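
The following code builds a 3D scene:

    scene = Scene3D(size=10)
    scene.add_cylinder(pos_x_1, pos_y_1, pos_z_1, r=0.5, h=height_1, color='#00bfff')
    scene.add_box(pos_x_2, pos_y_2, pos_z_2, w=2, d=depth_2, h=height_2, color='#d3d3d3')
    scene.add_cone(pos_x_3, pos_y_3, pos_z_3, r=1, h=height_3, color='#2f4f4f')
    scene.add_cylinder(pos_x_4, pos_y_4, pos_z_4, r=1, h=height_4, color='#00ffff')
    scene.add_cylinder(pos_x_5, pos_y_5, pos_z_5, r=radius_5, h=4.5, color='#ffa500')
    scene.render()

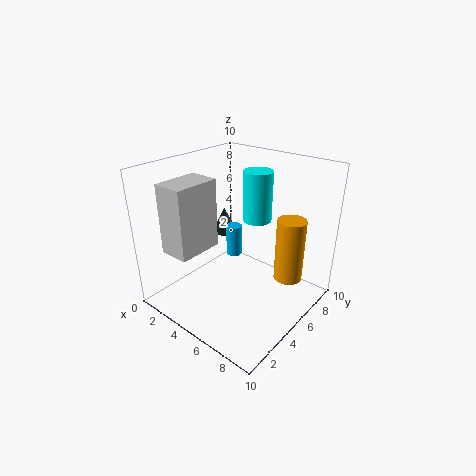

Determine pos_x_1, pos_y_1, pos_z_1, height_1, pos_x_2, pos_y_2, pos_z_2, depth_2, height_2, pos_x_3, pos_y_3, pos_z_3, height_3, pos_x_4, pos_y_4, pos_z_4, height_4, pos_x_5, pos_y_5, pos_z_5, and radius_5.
pos_x_1 = 5.5; pos_y_1 = 4; pos_z_1 = 4.5; height_1 = 2; pos_x_2 = 2.5; pos_y_2 = 0.5; pos_z_2 = 5; depth_2 = 3; height_2 = 4.5; pos_x_3 = 1.5; pos_y_3 = 7.5; pos_z_3 = 3.5; height_3 = 2; pos_x_4 = 5.5; pos_y_4 = 6.5; pos_z_4 = 6; height_4 = 3.5; pos_x_5 = 8; pos_y_5 = 7; pos_z_5 = 2; radius_5 = 1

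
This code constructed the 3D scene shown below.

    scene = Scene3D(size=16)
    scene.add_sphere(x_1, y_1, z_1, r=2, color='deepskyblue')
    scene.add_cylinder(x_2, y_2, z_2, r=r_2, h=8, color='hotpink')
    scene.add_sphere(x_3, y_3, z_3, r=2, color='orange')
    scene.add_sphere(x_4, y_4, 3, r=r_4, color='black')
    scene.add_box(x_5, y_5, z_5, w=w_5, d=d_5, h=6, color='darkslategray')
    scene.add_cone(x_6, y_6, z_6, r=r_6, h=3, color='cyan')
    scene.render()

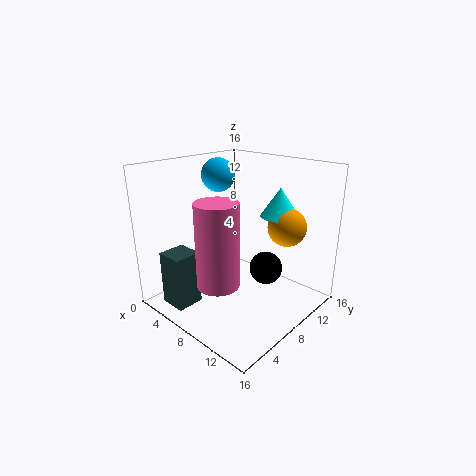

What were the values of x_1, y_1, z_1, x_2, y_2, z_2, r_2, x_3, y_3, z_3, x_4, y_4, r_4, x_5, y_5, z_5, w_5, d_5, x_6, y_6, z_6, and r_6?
x_1 = 3, y_1 = 10, z_1 = 14, x_2 = 11, y_2 = 2, z_2 = 6, r_2 = 2, x_3 = 13, y_3 = 10, z_3 = 10, x_4 = 9, y_4 = 12, r_4 = 2, x_5 = 3, y_5 = 1, z_5 = 1, w_5 = 3, d_5 = 3, x_6 = 12, y_6 = 10, z_6 = 11, r_6 = 2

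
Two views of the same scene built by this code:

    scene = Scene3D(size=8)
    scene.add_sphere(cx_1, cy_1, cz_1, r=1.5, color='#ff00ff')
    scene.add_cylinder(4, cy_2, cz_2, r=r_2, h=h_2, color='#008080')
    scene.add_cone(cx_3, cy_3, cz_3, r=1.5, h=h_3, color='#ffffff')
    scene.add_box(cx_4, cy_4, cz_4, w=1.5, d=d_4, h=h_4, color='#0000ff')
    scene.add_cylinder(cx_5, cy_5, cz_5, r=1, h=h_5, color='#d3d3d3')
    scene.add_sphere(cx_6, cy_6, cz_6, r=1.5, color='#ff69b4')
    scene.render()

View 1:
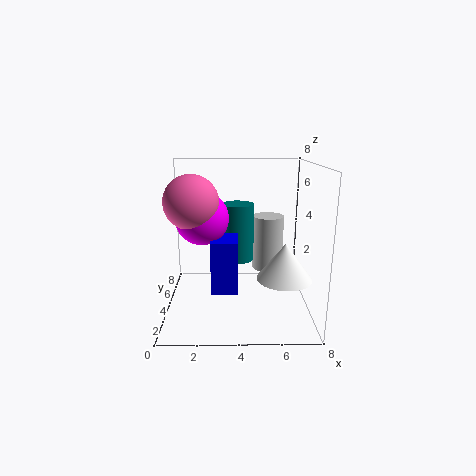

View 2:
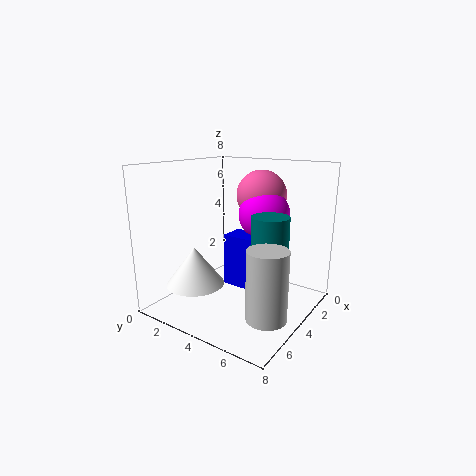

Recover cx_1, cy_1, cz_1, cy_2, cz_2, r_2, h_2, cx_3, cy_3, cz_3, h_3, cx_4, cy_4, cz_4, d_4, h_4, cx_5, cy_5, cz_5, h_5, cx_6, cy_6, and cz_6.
cx_1 = 2
cy_1 = 4.5
cz_1 = 5
cy_2 = 6
cz_2 = 2
r_2 = 1
h_2 = 3.5
cx_3 = 6.5
cy_3 = 3
cz_3 = 2
h_3 = 2
cx_4 = 2.5
cy_4 = 3
cz_4 = 1
d_4 = 2
h_4 = 3
cx_5 = 6
cy_5 = 7
cz_5 = 1
h_5 = 3.5
cx_6 = 1.5
cy_6 = 4
cz_6 = 6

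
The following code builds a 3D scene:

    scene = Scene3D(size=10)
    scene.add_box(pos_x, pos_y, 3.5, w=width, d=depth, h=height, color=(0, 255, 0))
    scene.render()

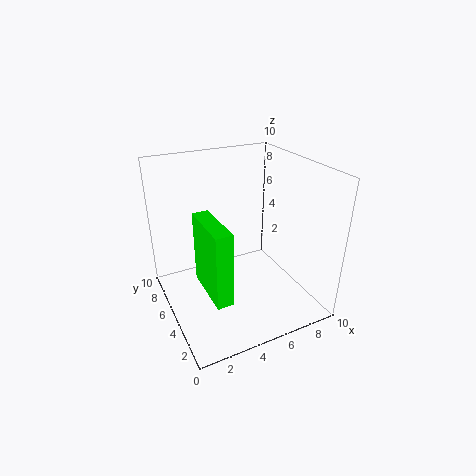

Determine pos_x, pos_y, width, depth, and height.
pos_x = 1.5, pos_y = 0.5, width = 1, depth = 3.5, height = 4.5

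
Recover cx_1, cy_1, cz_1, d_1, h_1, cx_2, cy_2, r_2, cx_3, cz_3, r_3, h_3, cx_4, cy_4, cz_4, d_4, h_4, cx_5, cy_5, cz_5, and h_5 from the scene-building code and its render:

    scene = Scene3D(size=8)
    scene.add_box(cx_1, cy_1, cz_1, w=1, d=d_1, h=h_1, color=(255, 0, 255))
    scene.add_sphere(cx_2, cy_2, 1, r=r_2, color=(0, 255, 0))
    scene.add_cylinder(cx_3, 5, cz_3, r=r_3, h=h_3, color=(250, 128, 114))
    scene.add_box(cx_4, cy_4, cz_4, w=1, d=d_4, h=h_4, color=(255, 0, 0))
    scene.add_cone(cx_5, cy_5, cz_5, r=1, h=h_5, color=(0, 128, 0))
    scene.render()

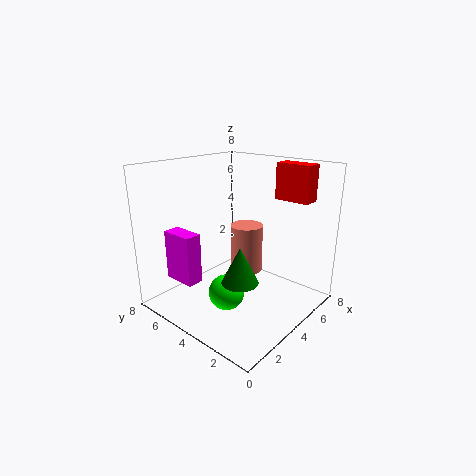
cx_1 = 2, cy_1 = 6, cz_1 = 1, d_1 = 2, h_1 = 3, cx_2 = 3, cy_2 = 4, r_2 = 1, cx_3 = 6, cz_3 = 1, r_3 = 1, h_3 = 3, cx_4 = 6, cy_4 = 1, cz_4 = 6, d_4 = 2, h_4 = 2, cx_5 = 3, cy_5 = 3, cz_5 = 2, h_5 = 2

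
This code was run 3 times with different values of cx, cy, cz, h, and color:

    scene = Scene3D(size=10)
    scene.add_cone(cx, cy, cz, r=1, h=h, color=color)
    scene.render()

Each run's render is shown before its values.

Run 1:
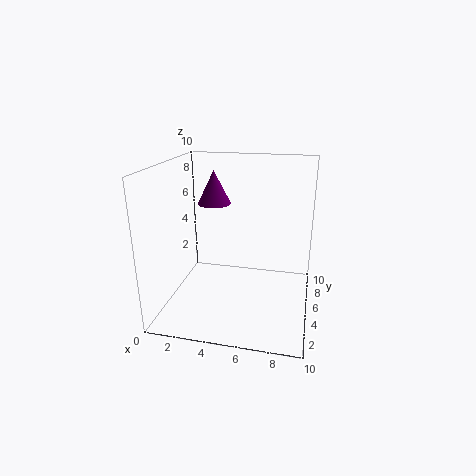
cx = 4, cy = 3, cz = 8, h = 2, color = 'purple'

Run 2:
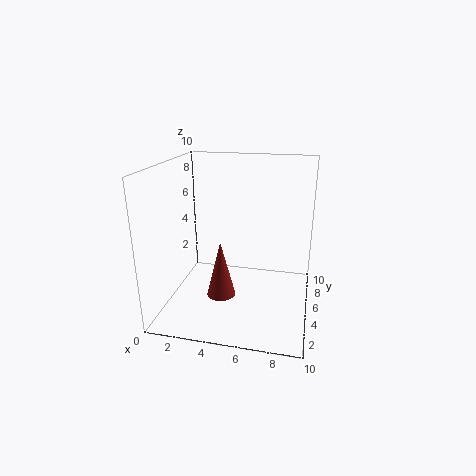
cx = 4, cy = 4, cz = 1, h = 4, color = 'brown'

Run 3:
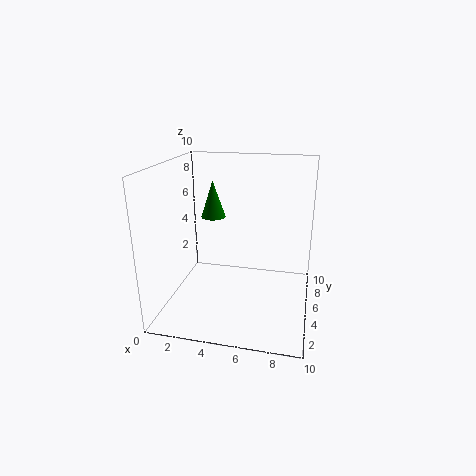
cx = 2, cy = 9, cz = 5, h = 3, color = 'green'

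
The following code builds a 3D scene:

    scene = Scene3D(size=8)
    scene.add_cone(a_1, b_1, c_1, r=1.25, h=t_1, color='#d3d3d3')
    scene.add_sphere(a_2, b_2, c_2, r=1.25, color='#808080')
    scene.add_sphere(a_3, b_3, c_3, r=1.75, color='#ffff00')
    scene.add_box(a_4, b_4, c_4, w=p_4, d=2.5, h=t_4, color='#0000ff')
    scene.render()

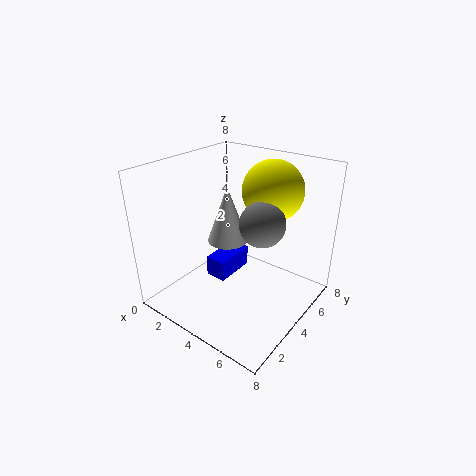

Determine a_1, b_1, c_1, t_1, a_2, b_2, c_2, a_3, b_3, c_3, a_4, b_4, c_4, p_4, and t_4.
a_1 = 2.25; b_1 = 5.25; c_1 = 2.75; t_1 = 3.5; a_2 = 5.25; b_2 = 4.5; c_2 = 5; a_3 = 4.75; b_3 = 6.25; c_3 = 6.25; a_4 = 2; b_4 = 3.5; c_4 = 1; p_4 = 1.25; t_4 = 1.25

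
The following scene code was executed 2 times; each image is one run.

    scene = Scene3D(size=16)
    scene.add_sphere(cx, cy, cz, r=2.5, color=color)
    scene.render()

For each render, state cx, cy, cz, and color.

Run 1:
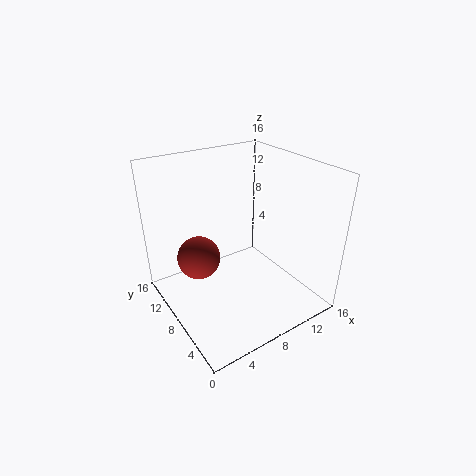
cx = 4.5
cy = 11
cz = 5
color = 'brown'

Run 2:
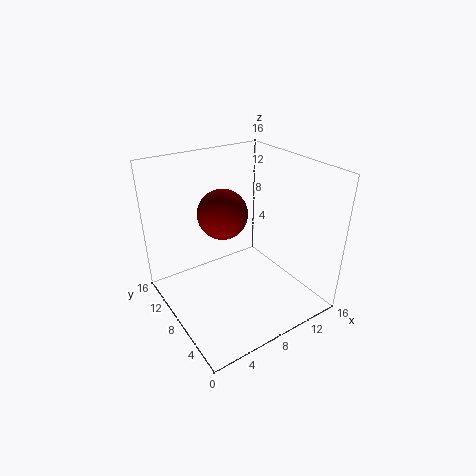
cx = 5.5
cy = 7
cz = 12
color = 'maroon'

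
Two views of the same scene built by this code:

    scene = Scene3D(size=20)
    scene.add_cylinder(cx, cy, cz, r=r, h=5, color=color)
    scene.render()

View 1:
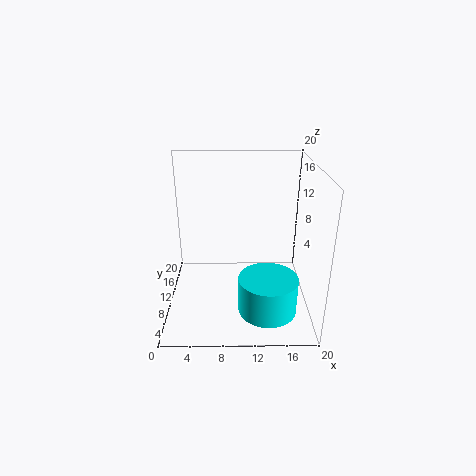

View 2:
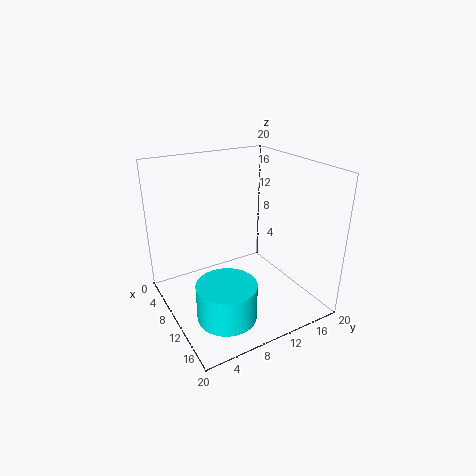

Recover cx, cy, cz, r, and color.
cx = 14, cy = 6, cz = 1, r = 4, color = 'cyan'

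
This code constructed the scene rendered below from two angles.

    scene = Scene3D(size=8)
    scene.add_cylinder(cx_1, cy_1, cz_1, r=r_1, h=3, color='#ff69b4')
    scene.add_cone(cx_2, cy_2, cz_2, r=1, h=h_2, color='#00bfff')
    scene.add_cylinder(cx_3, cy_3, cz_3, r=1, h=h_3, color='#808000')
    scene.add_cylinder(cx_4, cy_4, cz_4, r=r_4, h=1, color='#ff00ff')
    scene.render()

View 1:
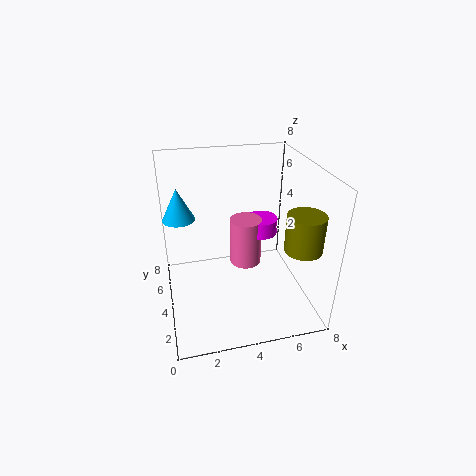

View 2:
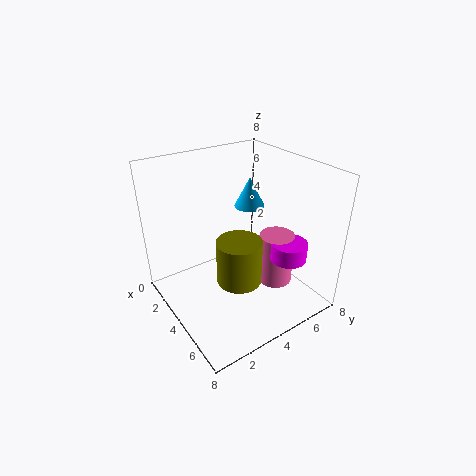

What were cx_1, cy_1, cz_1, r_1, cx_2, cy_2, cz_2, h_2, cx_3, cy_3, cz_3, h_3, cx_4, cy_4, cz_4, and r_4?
cx_1 = 5; cy_1 = 6; cz_1 = 1; r_1 = 1; cx_2 = 1; cy_2 = 7; cz_2 = 4; h_2 = 2; cx_3 = 7; cy_3 = 2; cz_3 = 4; h_3 = 2; cx_4 = 6; cy_4 = 6; cz_4 = 3; r_4 = 1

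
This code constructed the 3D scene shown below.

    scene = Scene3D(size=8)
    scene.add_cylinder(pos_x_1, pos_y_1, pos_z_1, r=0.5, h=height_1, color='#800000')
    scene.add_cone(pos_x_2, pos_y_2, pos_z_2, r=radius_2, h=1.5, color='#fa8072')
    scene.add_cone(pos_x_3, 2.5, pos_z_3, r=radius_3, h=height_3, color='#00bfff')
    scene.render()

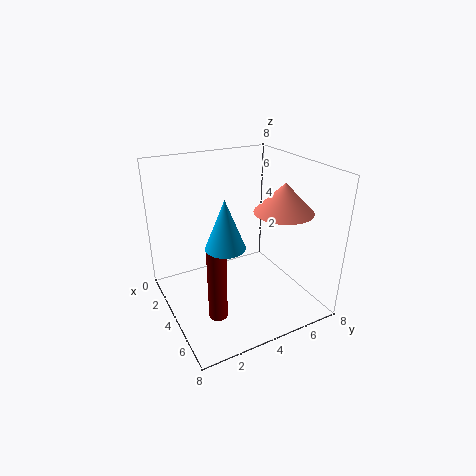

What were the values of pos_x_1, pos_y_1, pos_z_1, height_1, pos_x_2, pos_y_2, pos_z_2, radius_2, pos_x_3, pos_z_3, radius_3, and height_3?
pos_x_1 = 5.5; pos_y_1 = 2; pos_z_1 = 0.5; height_1 = 4; pos_x_2 = 6; pos_y_2 = 5.5; pos_z_2 = 6; radius_2 = 1.5; pos_x_3 = 5.5; pos_z_3 = 4.5; radius_3 = 1; height_3 = 2.5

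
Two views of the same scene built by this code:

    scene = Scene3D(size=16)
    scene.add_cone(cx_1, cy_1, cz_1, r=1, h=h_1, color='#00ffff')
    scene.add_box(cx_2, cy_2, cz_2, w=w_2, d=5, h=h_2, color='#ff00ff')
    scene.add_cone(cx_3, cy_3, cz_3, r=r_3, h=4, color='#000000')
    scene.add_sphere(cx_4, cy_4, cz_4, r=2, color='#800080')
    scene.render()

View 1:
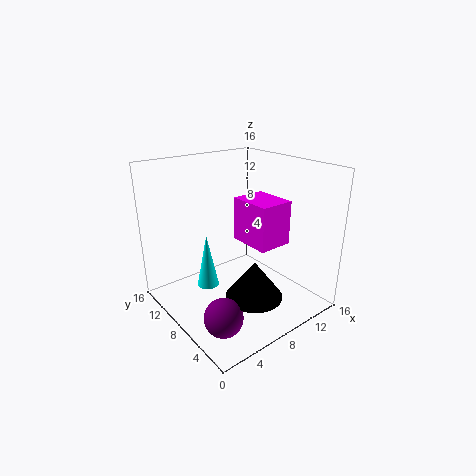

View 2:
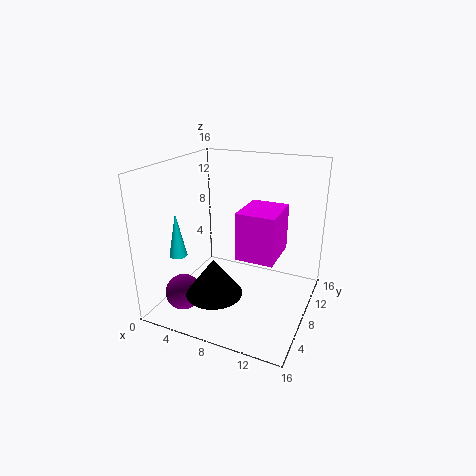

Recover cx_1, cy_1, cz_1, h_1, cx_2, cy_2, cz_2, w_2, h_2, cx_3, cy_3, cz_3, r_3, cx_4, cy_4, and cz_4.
cx_1 = 2; cy_1 = 5; cz_1 = 6; h_1 = 5; cx_2 = 9; cy_2 = 5; cz_2 = 7; w_2 = 4; h_2 = 5; cx_3 = 7; cy_3 = 4; cz_3 = 3; r_3 = 3; cx_4 = 3; cy_4 = 4; cz_4 = 2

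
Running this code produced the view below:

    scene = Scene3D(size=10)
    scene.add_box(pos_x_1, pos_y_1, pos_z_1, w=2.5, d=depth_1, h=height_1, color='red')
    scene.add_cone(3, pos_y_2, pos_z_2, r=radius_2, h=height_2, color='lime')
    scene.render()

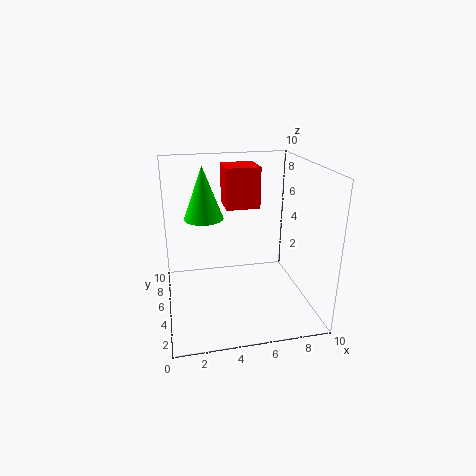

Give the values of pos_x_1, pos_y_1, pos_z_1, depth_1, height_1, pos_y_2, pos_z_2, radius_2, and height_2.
pos_x_1 = 4.5
pos_y_1 = 6.5
pos_z_1 = 6.5
depth_1 = 2.5
height_1 = 3
pos_y_2 = 8
pos_z_2 = 5.5
radius_2 = 1.5
height_2 = 4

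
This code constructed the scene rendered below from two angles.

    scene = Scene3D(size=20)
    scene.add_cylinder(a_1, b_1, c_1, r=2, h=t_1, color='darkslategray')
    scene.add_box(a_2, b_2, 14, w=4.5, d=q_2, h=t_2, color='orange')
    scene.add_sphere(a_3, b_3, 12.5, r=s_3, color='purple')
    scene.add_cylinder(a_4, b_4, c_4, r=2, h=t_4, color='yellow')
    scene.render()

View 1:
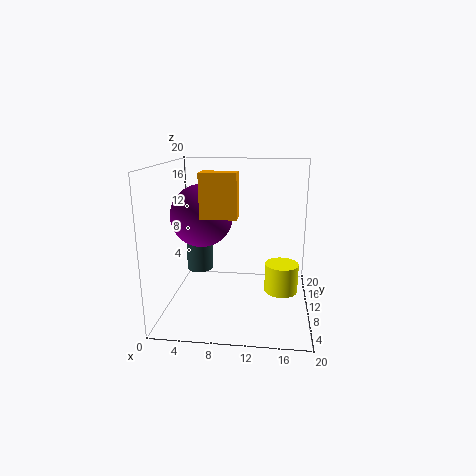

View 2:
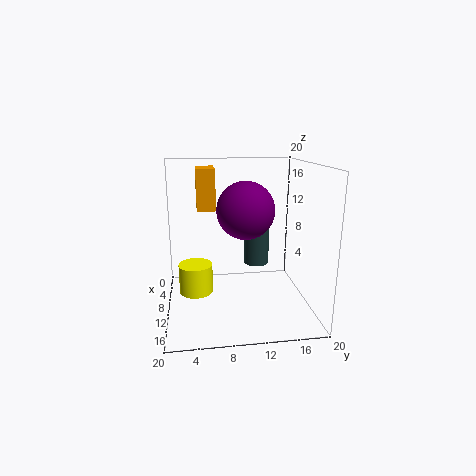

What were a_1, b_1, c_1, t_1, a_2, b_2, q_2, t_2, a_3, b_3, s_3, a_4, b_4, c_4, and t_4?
a_1 = 3.5
b_1 = 14
c_1 = 3.5
t_1 = 6.5
a_2 = 6
b_2 = 4.5
q_2 = 2.5
t_2 = 5.5
a_3 = 4.5
b_3 = 12
s_3 = 4.5
a_4 = 16
b_4 = 4
c_4 = 5.5
t_4 = 3.5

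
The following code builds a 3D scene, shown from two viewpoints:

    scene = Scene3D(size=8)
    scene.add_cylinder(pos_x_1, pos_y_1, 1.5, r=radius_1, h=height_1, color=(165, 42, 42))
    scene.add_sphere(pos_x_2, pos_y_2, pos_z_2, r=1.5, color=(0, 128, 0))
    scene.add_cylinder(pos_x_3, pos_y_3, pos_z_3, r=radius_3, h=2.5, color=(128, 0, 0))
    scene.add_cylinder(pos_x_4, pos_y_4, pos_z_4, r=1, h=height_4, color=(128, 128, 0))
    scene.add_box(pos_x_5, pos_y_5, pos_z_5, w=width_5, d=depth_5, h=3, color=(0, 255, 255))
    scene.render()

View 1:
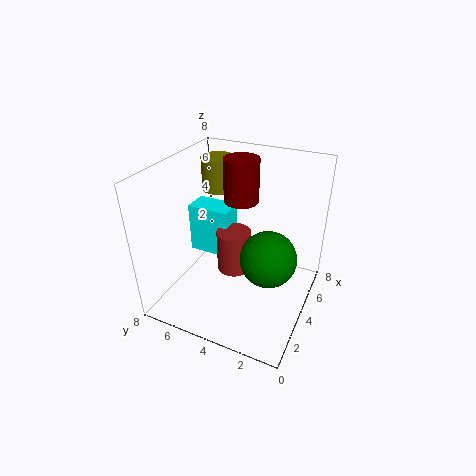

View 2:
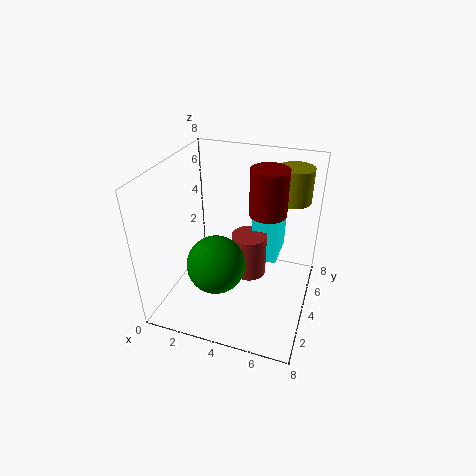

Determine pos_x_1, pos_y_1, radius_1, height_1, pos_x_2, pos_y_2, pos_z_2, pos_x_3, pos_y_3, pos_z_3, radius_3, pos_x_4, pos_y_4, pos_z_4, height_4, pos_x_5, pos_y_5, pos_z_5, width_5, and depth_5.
pos_x_1 = 4.5, pos_y_1 = 4.5, radius_1 = 1, height_1 = 2.5, pos_x_2 = 3.5, pos_y_2 = 2, pos_z_2 = 3.5, pos_x_3 = 5.5, pos_y_3 = 4.5, pos_z_3 = 5.5, radius_3 = 1, pos_x_4 = 6.5, pos_y_4 = 6.5, pos_z_4 = 5.5, height_4 = 2, pos_x_5 = 4.5, pos_y_5 = 5, pos_z_5 = 2, width_5 = 1.5, depth_5 = 2.5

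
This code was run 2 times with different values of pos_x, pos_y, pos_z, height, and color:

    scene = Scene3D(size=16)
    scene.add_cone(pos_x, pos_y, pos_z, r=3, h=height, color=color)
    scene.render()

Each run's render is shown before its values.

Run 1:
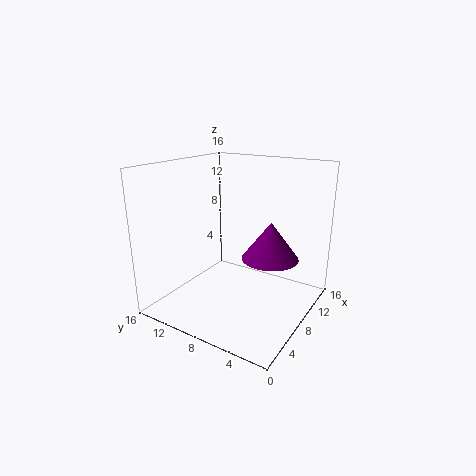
pos_x = 8, pos_y = 4, pos_z = 6.5, height = 4, color = 'purple'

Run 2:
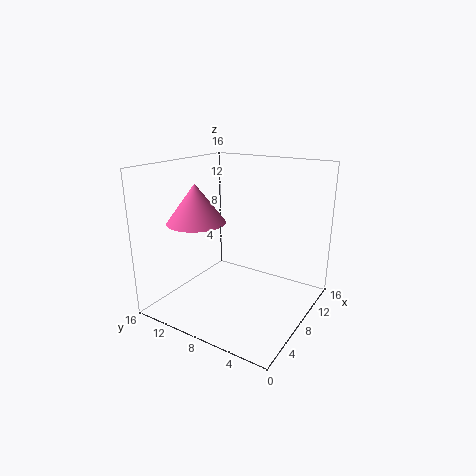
pos_x = 4, pos_y = 10.5, pos_z = 10.5, height = 4, color = 'hotpink'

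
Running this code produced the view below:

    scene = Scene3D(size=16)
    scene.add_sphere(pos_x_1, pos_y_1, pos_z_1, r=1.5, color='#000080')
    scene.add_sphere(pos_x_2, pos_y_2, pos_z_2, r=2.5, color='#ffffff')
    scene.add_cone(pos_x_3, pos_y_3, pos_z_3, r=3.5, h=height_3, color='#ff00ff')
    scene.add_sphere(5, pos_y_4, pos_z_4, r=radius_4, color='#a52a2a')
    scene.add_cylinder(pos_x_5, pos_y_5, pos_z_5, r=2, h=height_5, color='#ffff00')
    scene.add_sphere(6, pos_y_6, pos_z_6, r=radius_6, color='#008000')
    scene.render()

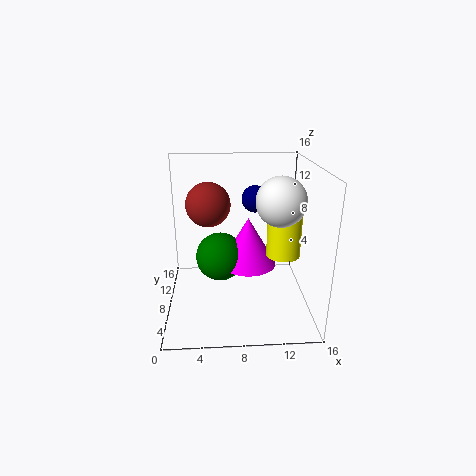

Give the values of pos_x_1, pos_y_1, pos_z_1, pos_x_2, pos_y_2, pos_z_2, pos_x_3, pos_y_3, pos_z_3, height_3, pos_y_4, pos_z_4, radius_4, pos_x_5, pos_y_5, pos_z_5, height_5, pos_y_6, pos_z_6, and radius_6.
pos_x_1 = 10, pos_y_1 = 9.5, pos_z_1 = 12, pos_x_2 = 12, pos_y_2 = 5, pos_z_2 = 13, pos_x_3 = 9.5, pos_y_3 = 11.5, pos_z_3 = 3, height_3 = 6, pos_y_4 = 3, pos_z_4 = 13.5, radius_4 = 2, pos_x_5 = 13.5, pos_y_5 = 9.5, pos_z_5 = 5, height_5 = 6.5, pos_y_6 = 11.5, pos_z_6 = 4, radius_6 = 3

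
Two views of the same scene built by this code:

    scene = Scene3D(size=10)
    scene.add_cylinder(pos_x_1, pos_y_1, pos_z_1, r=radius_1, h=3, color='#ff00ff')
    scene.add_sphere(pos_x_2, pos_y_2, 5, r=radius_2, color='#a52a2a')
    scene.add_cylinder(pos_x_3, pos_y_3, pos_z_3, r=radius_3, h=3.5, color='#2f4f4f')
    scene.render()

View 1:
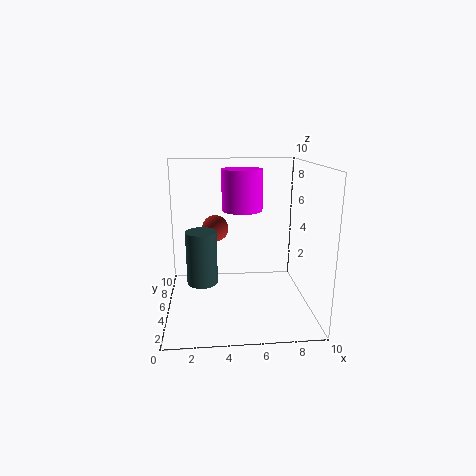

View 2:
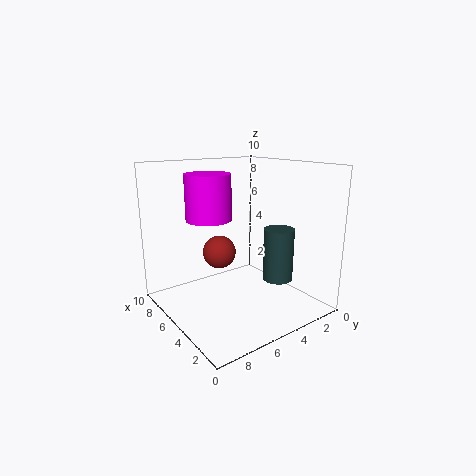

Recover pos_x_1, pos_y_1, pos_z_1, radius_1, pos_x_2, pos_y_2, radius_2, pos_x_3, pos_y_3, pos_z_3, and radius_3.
pos_x_1 = 5.5
pos_y_1 = 7
pos_z_1 = 6.5
radius_1 = 1.5
pos_x_2 = 3.5
pos_y_2 = 7.5
radius_2 = 1
pos_x_3 = 2.5
pos_y_3 = 3.5
pos_z_3 = 2.5
radius_3 = 1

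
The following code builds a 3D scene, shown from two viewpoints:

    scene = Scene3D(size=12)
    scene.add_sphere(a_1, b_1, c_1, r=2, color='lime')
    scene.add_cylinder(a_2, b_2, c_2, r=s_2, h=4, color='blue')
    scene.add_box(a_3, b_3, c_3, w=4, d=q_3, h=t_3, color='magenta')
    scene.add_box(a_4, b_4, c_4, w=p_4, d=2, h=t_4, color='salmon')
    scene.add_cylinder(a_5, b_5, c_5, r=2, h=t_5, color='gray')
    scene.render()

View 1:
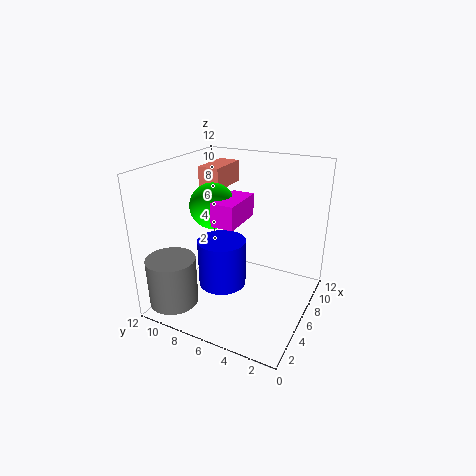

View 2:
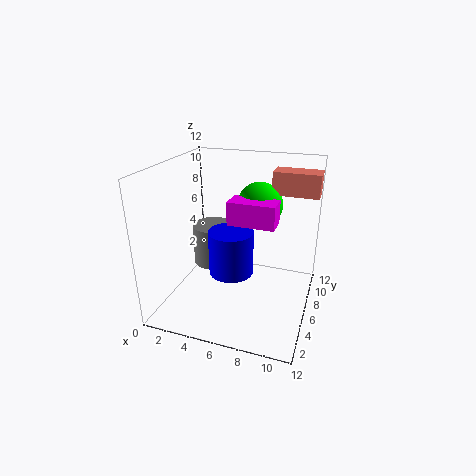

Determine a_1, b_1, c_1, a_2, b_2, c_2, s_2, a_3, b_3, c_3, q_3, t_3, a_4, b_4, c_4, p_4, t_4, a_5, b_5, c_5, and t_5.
a_1 = 7
b_1 = 9
c_1 = 8
a_2 = 5
b_2 = 7
c_2 = 2
s_2 = 2
a_3 = 5
b_3 = 6
c_3 = 7
q_3 = 2
t_3 = 2
a_4 = 8
b_4 = 9
c_4 = 9
p_4 = 4
t_4 = 2
a_5 = 2
b_5 = 10
c_5 = 1
t_5 = 4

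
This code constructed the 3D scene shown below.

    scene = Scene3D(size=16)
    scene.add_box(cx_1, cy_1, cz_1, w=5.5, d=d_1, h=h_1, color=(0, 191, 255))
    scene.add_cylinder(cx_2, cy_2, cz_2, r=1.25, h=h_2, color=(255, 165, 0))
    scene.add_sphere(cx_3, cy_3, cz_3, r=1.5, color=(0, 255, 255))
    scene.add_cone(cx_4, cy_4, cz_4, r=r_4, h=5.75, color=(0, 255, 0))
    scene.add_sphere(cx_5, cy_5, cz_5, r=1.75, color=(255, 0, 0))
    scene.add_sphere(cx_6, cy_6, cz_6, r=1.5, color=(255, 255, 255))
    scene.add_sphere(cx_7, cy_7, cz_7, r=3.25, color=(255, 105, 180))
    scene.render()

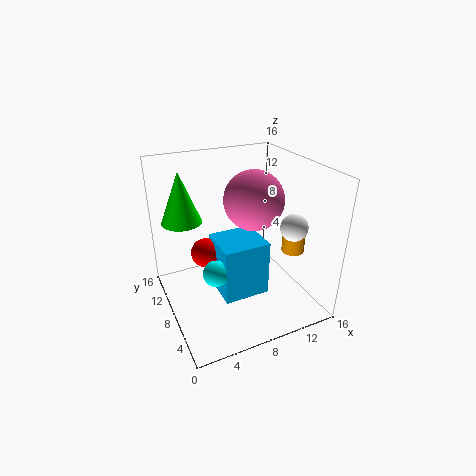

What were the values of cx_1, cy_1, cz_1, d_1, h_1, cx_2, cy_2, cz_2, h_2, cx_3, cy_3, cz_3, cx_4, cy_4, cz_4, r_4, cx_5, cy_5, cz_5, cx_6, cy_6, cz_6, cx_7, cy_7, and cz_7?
cx_1 = 6; cy_1 = 6.75; cz_1 = 0.25; d_1 = 5.25; h_1 = 6.75; cx_2 = 13.5; cy_2 = 5.25; cz_2 = 6.5; h_2 = 2.75; cx_3 = 5.25; cy_3 = 8; cz_3 = 4; cx_4 = 2.75; cy_4 = 11.5; cz_4 = 9.5; r_4 = 2.25; cx_5 = 5.25; cy_5 = 11.25; cz_5 = 5; cx_6 = 13.25; cy_6 = 5; cz_6 = 9.5; cx_7 = 9.75; cy_7 = 7.75; cz_7 = 12.25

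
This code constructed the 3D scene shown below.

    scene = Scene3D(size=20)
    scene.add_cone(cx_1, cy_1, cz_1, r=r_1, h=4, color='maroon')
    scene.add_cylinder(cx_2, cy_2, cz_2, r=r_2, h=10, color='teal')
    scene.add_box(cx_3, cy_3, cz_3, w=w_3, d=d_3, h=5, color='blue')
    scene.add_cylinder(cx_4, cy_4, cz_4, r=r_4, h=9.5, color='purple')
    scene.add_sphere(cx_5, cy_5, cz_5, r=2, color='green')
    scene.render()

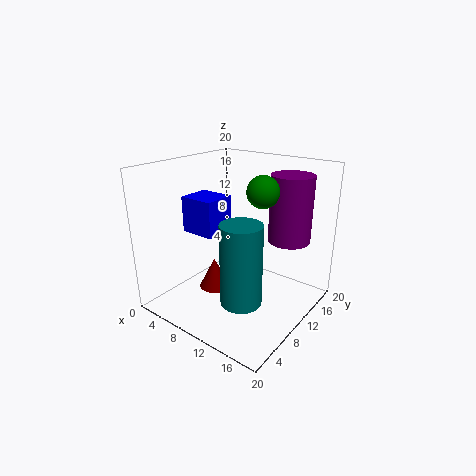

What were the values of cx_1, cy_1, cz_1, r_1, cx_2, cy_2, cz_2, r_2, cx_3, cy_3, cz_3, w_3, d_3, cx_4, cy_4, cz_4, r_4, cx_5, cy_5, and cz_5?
cx_1 = 9.5, cy_1 = 5.5, cz_1 = 4.5, r_1 = 2, cx_2 = 15, cy_2 = 4, cz_2 = 5, r_2 = 2.5, cx_3 = 3, cy_3 = 6.5, cz_3 = 10.5, w_3 = 5, d_3 = 4.5, cx_4 = 15, cy_4 = 15.5, cz_4 = 9, r_4 = 3, cx_5 = 14.5, cy_5 = 9, cz_5 = 17.5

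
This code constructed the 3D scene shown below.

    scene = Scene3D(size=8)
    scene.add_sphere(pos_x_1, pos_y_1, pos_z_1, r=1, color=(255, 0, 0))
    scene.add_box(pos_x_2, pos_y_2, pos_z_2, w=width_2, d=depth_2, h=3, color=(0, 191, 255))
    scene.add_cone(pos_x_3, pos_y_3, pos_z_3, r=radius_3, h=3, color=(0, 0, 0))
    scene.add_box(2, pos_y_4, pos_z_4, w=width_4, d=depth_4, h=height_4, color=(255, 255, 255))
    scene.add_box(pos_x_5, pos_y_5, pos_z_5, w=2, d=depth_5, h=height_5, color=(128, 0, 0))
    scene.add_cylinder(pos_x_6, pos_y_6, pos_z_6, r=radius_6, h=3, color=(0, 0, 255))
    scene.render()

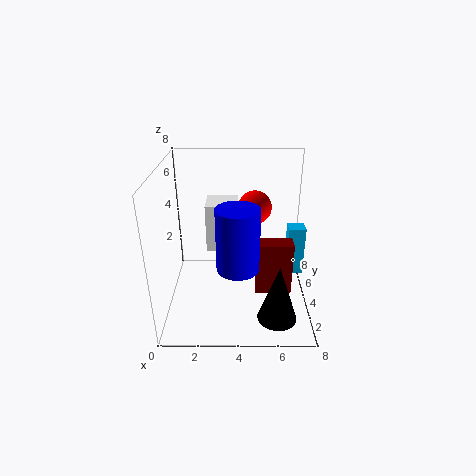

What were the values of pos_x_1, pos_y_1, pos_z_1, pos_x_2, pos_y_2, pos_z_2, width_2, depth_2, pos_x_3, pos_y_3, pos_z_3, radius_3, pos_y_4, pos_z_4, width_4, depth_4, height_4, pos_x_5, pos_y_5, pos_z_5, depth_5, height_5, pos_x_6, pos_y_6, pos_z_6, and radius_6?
pos_x_1 = 5
pos_y_1 = 6
pos_z_1 = 5
pos_x_2 = 7
pos_y_2 = 5
pos_z_2 = 1
width_2 = 1
depth_2 = 1
pos_x_3 = 6
pos_y_3 = 1
pos_z_3 = 1
radius_3 = 1
pos_y_4 = 6
pos_z_4 = 2
width_4 = 2
depth_4 = 2
height_4 = 3
pos_x_5 = 5
pos_y_5 = 3
pos_z_5 = 1
depth_5 = 1
height_5 = 3
pos_x_6 = 4
pos_y_6 = 1
pos_z_6 = 4
radius_6 = 1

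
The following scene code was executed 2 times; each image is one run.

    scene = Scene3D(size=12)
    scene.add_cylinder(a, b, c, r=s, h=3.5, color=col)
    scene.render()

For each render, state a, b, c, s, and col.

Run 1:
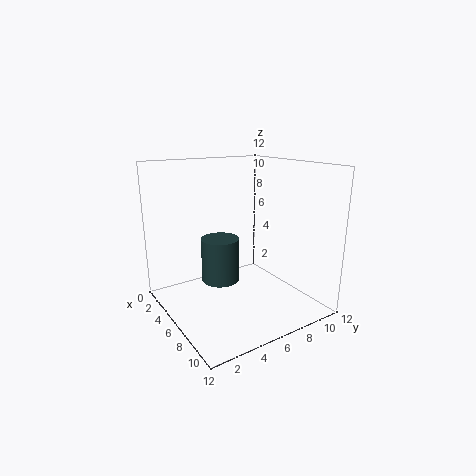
a = 6.5; b = 4; c = 3; s = 1.5; col = 'darkslategray'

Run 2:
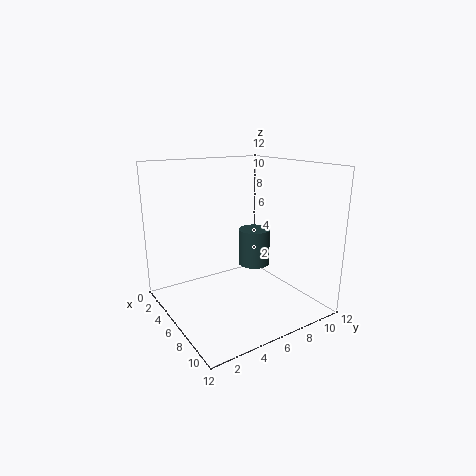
a = 3.5; b = 9.5; c = 2; s = 1.5; col = 'darkslategray'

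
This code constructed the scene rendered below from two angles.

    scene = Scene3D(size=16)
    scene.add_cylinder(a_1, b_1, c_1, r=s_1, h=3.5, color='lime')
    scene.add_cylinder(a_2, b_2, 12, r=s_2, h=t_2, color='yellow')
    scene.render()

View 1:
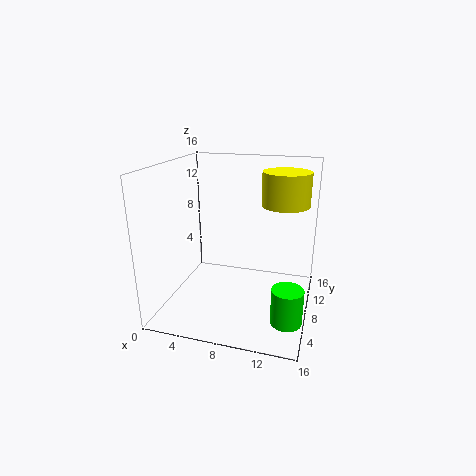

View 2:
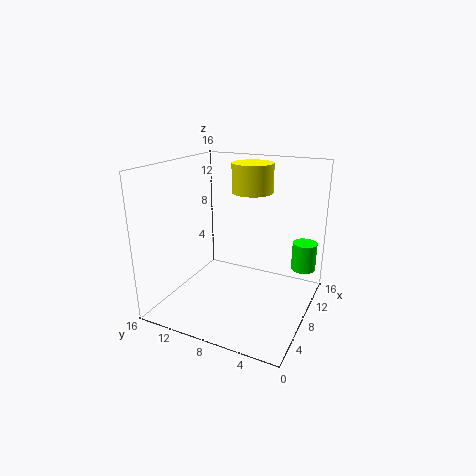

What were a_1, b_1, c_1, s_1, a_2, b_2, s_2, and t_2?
a_1 = 14.5
b_1 = 2
c_1 = 2.5
s_1 = 1.5
a_2 = 13
b_2 = 8.5
s_2 = 2.5
t_2 = 3.5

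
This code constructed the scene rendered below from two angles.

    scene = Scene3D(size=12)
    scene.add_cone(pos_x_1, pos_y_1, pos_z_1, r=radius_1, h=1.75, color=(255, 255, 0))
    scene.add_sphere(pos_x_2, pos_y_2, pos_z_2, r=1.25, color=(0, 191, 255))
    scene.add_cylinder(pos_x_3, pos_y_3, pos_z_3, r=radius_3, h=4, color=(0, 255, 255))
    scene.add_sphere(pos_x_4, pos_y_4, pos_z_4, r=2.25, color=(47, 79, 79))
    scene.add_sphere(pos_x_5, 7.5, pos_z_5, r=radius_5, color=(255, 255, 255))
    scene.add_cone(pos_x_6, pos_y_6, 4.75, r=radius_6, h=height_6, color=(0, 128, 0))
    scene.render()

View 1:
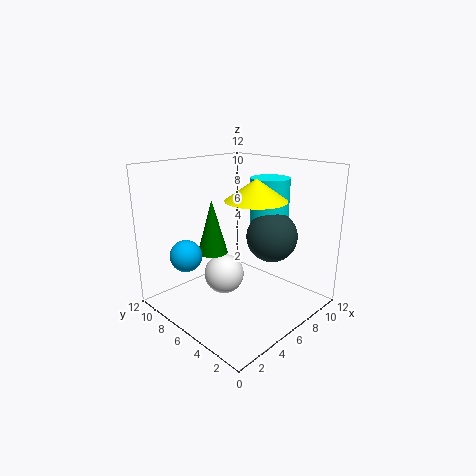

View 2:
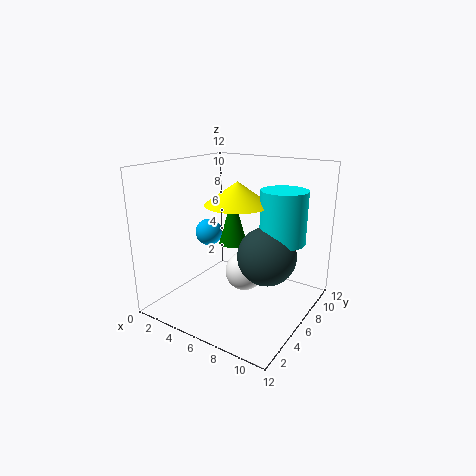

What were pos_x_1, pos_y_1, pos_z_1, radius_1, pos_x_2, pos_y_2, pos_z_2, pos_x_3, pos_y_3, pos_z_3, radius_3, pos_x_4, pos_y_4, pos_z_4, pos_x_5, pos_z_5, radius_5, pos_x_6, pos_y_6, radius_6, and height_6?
pos_x_1 = 6.75, pos_y_1 = 4.75, pos_z_1 = 9.25, radius_1 = 2.5, pos_x_2 = 1.75, pos_y_2 = 7.5, pos_z_2 = 5.25, pos_x_3 = 10, pos_y_3 = 6, pos_z_3 = 6.5, radius_3 = 1.75, pos_x_4 = 9.25, pos_y_4 = 5, pos_z_4 = 5.5, pos_x_5 = 5.75, pos_z_5 = 2.25, radius_5 = 1.75, pos_x_6 = 4.5, pos_y_6 = 7.5, radius_6 = 1.25, height_6 = 4.5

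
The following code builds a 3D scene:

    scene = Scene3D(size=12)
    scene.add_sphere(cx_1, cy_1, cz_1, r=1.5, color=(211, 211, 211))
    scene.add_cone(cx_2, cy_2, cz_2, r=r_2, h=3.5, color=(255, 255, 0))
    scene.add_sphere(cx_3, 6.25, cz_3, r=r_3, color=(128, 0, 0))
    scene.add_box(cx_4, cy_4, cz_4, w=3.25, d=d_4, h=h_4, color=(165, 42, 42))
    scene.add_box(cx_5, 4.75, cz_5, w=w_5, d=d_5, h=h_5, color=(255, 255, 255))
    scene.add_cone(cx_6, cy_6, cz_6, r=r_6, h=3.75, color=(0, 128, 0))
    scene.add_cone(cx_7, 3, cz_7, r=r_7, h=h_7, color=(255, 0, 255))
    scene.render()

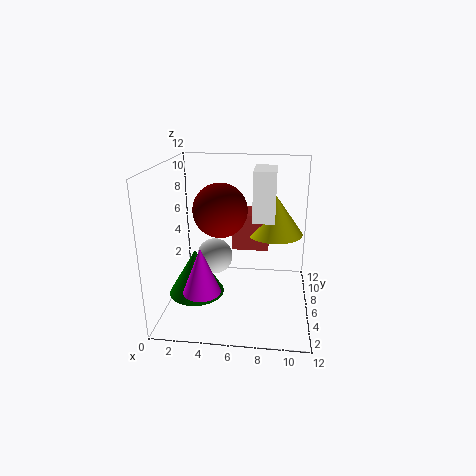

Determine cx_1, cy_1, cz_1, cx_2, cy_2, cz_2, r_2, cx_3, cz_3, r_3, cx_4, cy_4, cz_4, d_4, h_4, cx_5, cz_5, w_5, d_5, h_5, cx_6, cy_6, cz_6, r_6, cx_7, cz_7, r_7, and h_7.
cx_1 = 4
cy_1 = 6
cz_1 = 4.25
cx_2 = 9
cy_2 = 8.75
cz_2 = 5.5
r_2 = 2.5
cx_3 = 4.5
cz_3 = 8.25
r_3 = 2.25
cx_4 = 5.25
cy_4 = 7.5
cz_4 = 4.25
d_4 = 2.75
h_4 = 3.25
cx_5 = 7.25
cz_5 = 7.75
w_5 = 1.75
d_5 = 3.25
h_5 = 4
cx_6 = 2.75
cy_6 = 4.25
cz_6 = 1.75
r_6 = 2.25
cx_7 = 3.5
cz_7 = 2.5
r_7 = 1.5
h_7 = 3.75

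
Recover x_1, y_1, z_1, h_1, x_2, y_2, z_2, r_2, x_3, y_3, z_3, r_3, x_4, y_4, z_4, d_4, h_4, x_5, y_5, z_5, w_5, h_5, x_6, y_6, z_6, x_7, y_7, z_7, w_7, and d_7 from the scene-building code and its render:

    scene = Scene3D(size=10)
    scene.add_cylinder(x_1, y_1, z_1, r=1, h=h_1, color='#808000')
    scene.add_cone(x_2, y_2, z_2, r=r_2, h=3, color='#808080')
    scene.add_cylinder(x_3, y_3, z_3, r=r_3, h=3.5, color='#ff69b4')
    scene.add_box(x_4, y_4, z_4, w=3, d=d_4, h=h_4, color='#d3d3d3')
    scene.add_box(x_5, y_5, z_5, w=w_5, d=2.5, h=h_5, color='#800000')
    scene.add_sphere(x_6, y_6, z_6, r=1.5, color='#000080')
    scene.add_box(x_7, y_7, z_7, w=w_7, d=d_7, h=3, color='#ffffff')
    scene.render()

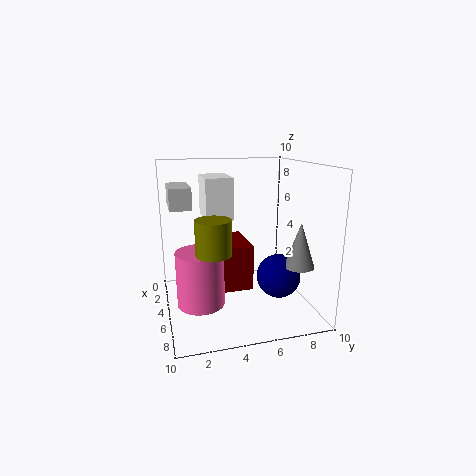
x_1 = 9, y_1 = 2.5, z_1 = 5.5, h_1 = 2, x_2 = 7.5, y_2 = 8.5, z_2 = 3.5, r_2 = 1, x_3 = 7, y_3 = 2, z_3 = 1.5, r_3 = 1.5, x_4 = 1.5, y_4 = 0.5, z_4 = 7, d_4 = 1.5, h_4 = 1.5, x_5 = 3.5, y_5 = 3, z_5 = 2, w_5 = 3.5, h_5 = 3, x_6 = 6.5, y_6 = 7.5, z_6 = 2.5, x_7 = 1, y_7 = 3, z_7 = 6, w_7 = 3, d_7 = 2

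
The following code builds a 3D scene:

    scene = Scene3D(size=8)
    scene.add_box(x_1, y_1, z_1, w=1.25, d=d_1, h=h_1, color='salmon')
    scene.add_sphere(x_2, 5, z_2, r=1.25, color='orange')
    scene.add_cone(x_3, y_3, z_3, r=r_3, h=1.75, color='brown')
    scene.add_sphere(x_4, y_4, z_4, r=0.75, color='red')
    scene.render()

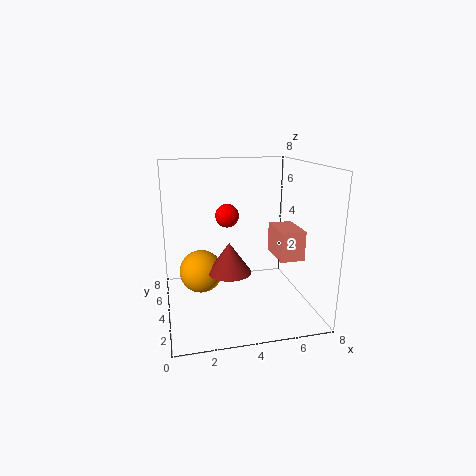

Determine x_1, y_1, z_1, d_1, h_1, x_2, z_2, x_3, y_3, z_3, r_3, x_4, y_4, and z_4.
x_1 = 5.5
y_1 = 1.25
z_1 = 3.5
d_1 = 2
h_1 = 1.5
x_2 = 2
z_2 = 1.75
x_3 = 3.5
y_3 = 4
z_3 = 2
r_3 = 1.25
x_4 = 4
y_4 = 7
z_4 = 4.5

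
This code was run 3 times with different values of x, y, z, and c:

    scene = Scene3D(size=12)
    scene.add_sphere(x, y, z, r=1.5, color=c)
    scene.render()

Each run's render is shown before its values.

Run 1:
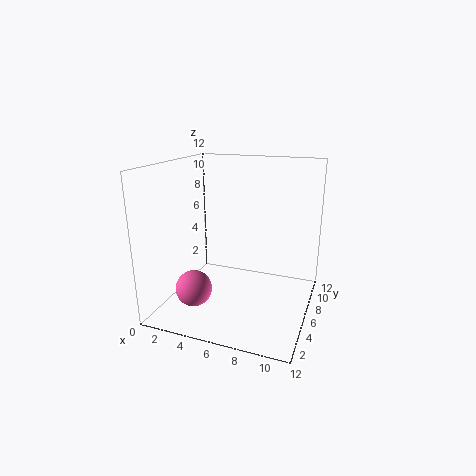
x = 3
y = 3.5
z = 2
c = 'hotpink'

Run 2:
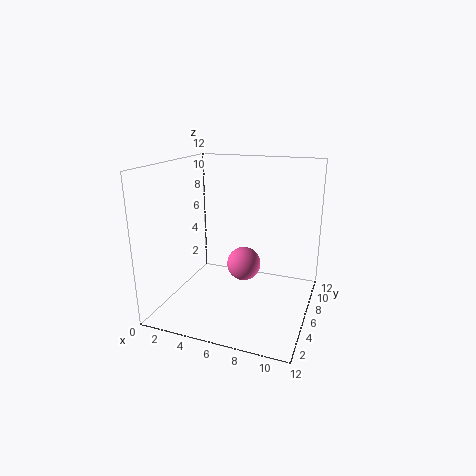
x = 6
y = 7.5
z = 3
c = 'hotpink'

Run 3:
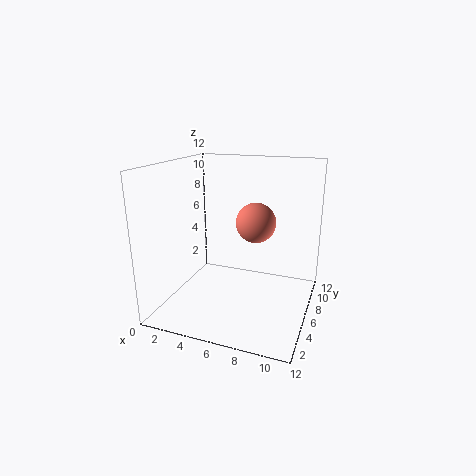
x = 8
y = 4.5
z = 8
c = 'salmon'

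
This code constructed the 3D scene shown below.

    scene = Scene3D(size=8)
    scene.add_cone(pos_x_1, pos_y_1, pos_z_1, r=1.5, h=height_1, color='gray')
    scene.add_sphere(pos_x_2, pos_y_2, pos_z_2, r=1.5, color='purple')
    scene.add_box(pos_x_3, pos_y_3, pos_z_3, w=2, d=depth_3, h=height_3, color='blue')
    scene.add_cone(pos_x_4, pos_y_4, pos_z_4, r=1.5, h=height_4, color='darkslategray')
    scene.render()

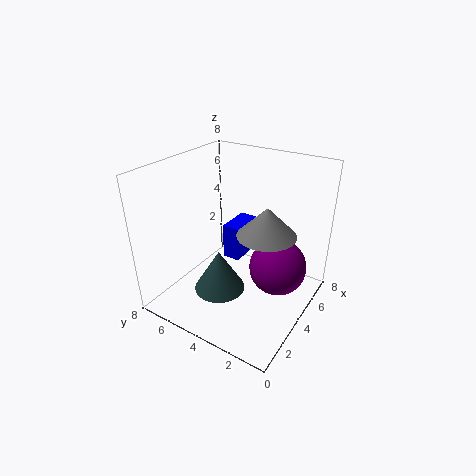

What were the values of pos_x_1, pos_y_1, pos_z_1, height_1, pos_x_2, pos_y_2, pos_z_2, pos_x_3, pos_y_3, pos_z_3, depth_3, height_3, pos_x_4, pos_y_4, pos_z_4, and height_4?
pos_x_1 = 3.5
pos_y_1 = 2
pos_z_1 = 5
height_1 = 1.5
pos_x_2 = 4
pos_y_2 = 1.5
pos_z_2 = 3
pos_x_3 = 4
pos_y_3 = 4
pos_z_3 = 2.5
depth_3 = 1
height_3 = 2
pos_x_4 = 3.5
pos_y_4 = 5
pos_z_4 = 0.5
height_4 = 2.5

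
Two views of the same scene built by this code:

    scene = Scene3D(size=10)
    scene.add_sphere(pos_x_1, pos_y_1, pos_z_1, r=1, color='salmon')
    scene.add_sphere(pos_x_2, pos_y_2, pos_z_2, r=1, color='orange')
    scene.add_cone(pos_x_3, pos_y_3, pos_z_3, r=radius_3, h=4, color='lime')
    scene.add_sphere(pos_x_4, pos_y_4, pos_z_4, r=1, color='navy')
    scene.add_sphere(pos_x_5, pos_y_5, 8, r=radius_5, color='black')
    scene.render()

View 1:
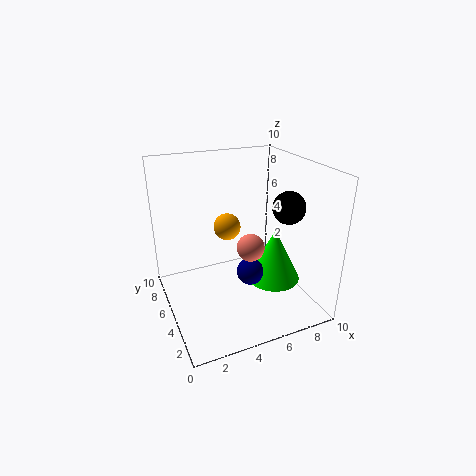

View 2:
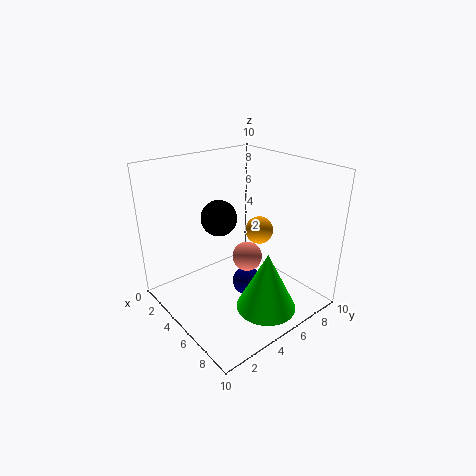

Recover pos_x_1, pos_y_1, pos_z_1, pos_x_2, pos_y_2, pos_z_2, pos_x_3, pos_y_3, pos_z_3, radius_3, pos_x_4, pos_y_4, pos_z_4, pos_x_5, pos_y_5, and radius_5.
pos_x_1 = 6; pos_y_1 = 5; pos_z_1 = 4; pos_x_2 = 5; pos_y_2 = 7; pos_z_2 = 5; pos_x_3 = 8; pos_y_3 = 5; pos_z_3 = 1; radius_3 = 2; pos_x_4 = 6; pos_y_4 = 5; pos_z_4 = 2; pos_x_5 = 7; pos_y_5 = 2; radius_5 = 1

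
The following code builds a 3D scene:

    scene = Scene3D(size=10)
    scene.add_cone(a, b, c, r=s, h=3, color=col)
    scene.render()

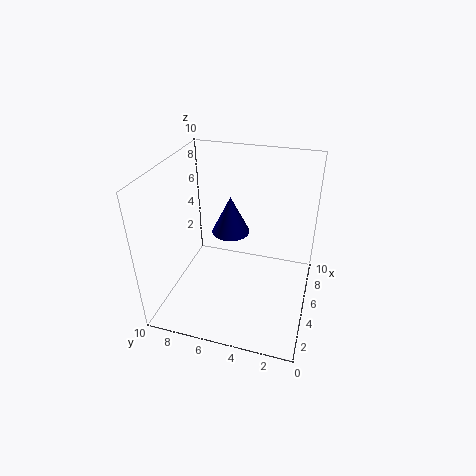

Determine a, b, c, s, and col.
a = 8; b = 6.5; c = 3.5; s = 1.5; col = 'navy'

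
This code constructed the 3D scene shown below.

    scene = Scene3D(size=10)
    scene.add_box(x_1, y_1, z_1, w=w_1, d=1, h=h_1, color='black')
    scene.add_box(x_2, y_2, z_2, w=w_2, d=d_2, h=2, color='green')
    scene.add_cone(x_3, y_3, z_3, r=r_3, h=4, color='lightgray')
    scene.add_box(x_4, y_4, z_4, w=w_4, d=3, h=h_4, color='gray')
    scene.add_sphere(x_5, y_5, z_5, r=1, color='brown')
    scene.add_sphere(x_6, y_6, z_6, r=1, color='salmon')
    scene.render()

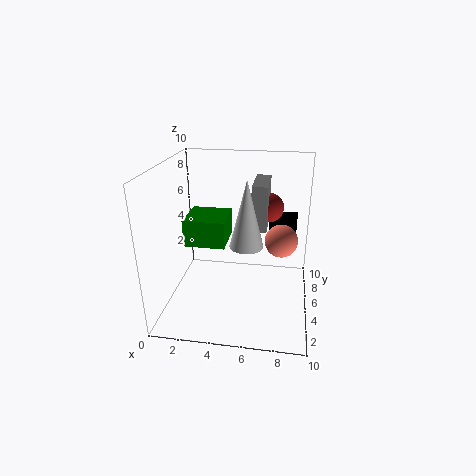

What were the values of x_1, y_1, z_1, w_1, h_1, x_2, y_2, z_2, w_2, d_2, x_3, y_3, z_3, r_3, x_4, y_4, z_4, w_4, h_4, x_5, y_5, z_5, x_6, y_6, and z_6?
x_1 = 7, y_1 = 7, z_1 = 4, w_1 = 2, h_1 = 2, x_2 = 1, y_2 = 5, z_2 = 4, w_2 = 3, d_2 = 3, x_3 = 6, y_3 = 2, z_3 = 6, r_3 = 1, x_4 = 6, y_4 = 4, z_4 = 6, w_4 = 1, h_4 = 3, x_5 = 7, y_5 = 6, z_5 = 7, x_6 = 8, y_6 = 3, z_6 = 6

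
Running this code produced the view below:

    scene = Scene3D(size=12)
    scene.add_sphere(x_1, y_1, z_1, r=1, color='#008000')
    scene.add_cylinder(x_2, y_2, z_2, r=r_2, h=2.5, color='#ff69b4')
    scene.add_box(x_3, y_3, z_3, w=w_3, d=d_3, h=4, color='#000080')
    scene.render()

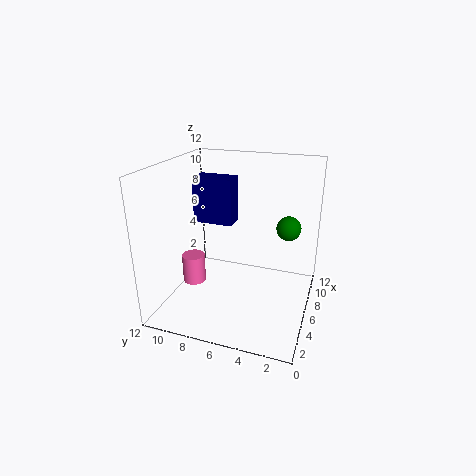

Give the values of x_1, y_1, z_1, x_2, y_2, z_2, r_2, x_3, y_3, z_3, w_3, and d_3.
x_1 = 7; y_1 = 2; z_1 = 7; x_2 = 5.5; y_2 = 10; z_2 = 1.5; r_2 = 1; x_3 = 7; y_3 = 7; z_3 = 6.5; w_3 = 2; d_3 = 3.5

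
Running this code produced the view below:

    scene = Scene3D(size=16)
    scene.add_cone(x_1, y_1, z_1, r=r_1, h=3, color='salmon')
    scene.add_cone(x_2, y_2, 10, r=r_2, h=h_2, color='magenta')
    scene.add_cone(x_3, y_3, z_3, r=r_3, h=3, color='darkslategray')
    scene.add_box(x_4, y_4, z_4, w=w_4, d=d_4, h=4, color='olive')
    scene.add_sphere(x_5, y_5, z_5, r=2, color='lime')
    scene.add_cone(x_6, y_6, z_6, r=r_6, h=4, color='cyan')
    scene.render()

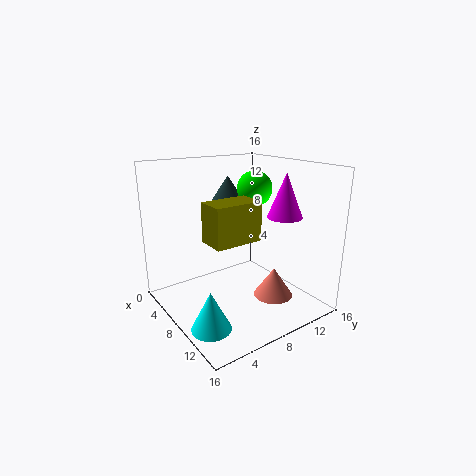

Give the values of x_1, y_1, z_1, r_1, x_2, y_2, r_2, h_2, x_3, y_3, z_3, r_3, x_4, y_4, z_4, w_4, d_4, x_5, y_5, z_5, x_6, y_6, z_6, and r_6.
x_1 = 13
y_1 = 9
z_1 = 3
r_1 = 2
x_2 = 10
y_2 = 13
r_2 = 2
h_2 = 5
x_3 = 3
y_3 = 10
z_3 = 11
r_3 = 2
x_4 = 9
y_4 = 3
z_4 = 9
w_4 = 3
d_4 = 5
x_5 = 7
y_5 = 11
z_5 = 13
x_6 = 12
y_6 = 2
z_6 = 1
r_6 = 2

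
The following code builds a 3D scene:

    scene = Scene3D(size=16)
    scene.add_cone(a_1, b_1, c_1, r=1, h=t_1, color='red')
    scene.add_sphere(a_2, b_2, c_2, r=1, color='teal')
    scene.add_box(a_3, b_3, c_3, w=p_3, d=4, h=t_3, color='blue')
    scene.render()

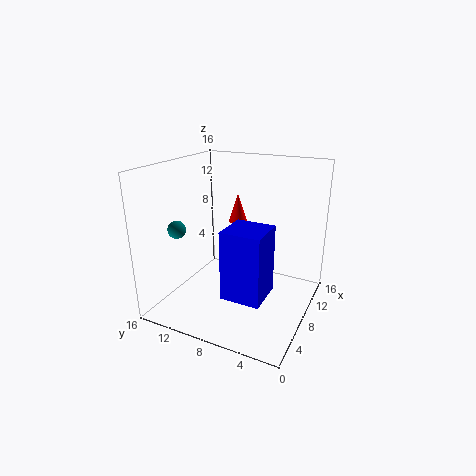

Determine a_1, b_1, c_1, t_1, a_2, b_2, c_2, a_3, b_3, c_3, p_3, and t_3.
a_1 = 8, b_1 = 8, c_1 = 10, t_1 = 3, a_2 = 5, b_2 = 14, c_2 = 9, a_3 = 2, b_3 = 3, c_3 = 4, p_3 = 4, t_3 = 7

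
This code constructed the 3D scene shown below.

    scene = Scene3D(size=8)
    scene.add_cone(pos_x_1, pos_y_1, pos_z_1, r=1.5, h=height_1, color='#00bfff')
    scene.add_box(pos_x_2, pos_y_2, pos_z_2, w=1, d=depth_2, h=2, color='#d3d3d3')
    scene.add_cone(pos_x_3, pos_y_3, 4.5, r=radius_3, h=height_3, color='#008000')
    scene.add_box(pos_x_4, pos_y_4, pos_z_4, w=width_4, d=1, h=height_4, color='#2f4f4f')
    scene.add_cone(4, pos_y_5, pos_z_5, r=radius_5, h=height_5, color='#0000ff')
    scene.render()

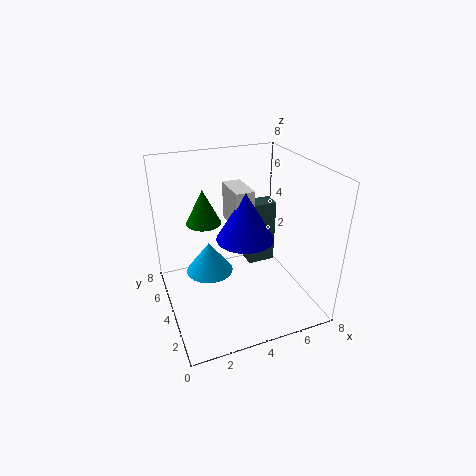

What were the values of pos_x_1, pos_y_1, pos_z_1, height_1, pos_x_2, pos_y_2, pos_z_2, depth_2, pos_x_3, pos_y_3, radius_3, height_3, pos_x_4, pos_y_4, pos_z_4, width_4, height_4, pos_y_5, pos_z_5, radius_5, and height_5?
pos_x_1 = 3, pos_y_1 = 6.5, pos_z_1 = 0.5, height_1 = 2, pos_x_2 = 3.5, pos_y_2 = 3, pos_z_2 = 5, depth_2 = 2, pos_x_3 = 2.5, pos_y_3 = 5.5, radius_3 = 1, height_3 = 2, pos_x_4 = 4.5, pos_y_4 = 3.5, pos_z_4 = 2.5, width_4 = 1.5, height_4 = 3.5, pos_y_5 = 3, pos_z_5 = 4.5, radius_5 = 1.5, height_5 = 2.5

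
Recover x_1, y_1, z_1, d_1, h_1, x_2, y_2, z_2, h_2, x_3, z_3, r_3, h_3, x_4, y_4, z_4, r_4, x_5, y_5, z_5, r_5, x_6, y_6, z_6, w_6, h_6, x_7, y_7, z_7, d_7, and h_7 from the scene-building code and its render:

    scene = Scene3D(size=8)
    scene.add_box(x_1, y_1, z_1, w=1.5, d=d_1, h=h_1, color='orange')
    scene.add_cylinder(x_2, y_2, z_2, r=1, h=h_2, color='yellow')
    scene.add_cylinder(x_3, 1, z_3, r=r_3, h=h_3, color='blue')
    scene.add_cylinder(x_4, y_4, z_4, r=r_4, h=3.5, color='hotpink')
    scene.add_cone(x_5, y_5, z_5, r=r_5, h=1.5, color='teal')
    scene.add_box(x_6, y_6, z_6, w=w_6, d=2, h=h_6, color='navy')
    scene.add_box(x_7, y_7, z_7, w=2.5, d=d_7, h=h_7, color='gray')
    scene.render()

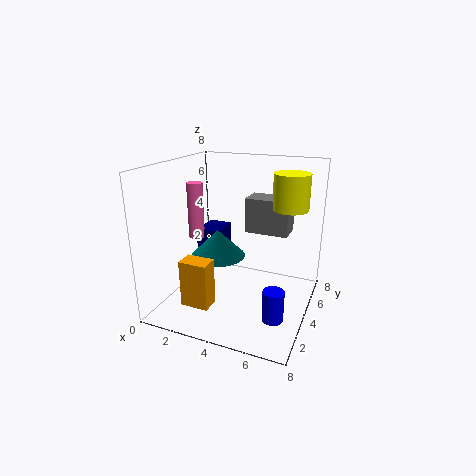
x_1 = 2, y_1 = 1, z_1 = 1, d_1 = 1, h_1 = 2.5, x_2 = 6.5, y_2 = 5.5, z_2 = 5.5, h_2 = 2, x_3 = 7, z_3 = 1.5, r_3 = 0.5, h_3 = 1.5, x_4 = 0.5, y_4 = 5.5, z_4 = 3, r_4 = 0.5, x_5 = 3, y_5 = 3.5, z_5 = 3, r_5 = 1.5, x_6 = 0.5, y_6 = 5.5, z_6 = 1.5, w_6 = 1.5, h_6 = 2, x_7 = 4, y_7 = 5, z_7 = 4, d_7 = 1.5, h_7 = 2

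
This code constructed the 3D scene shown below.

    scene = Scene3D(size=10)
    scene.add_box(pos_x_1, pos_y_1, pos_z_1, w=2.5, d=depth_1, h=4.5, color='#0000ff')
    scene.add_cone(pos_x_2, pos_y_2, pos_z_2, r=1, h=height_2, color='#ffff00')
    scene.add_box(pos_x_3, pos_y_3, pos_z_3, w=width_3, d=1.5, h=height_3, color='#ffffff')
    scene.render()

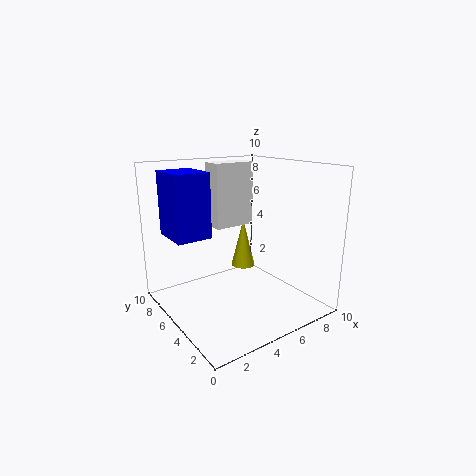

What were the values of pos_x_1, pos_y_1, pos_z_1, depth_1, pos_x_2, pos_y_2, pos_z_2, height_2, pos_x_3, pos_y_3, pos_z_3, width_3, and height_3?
pos_x_1 = 1, pos_y_1 = 6, pos_z_1 = 5, depth_1 = 3, pos_x_2 = 8, pos_y_2 = 8.5, pos_z_2 = 1, height_2 = 4, pos_x_3 = 4, pos_y_3 = 6, pos_z_3 = 5.5, width_3 = 3, height_3 = 4.5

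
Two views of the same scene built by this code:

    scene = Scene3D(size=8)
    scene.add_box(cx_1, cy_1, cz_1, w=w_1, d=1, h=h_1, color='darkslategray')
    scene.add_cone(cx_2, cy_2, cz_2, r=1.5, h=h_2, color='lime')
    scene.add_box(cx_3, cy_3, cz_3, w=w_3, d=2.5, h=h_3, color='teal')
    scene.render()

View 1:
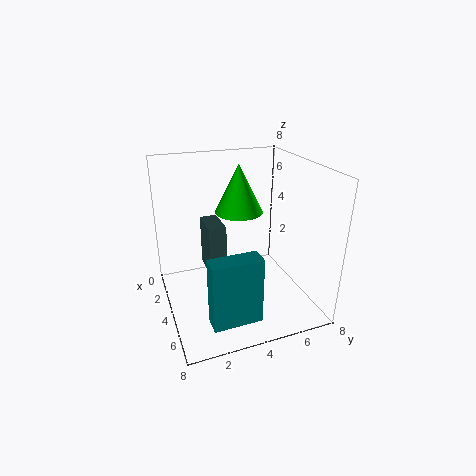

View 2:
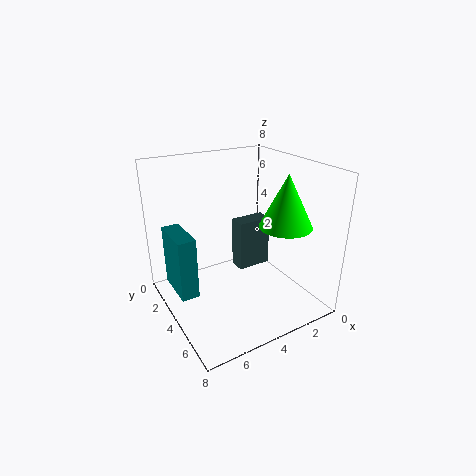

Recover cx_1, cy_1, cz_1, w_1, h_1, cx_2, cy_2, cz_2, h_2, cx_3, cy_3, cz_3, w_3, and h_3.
cx_1 = 1.5; cy_1 = 2.5; cz_1 = 1.5; w_1 = 2; h_1 = 3; cx_2 = 1.5; cy_2 = 5; cz_2 = 4.5; h_2 = 3; cx_3 = 6.5; cy_3 = 1.5; cz_3 = 1; w_3 = 1; h_3 = 3.5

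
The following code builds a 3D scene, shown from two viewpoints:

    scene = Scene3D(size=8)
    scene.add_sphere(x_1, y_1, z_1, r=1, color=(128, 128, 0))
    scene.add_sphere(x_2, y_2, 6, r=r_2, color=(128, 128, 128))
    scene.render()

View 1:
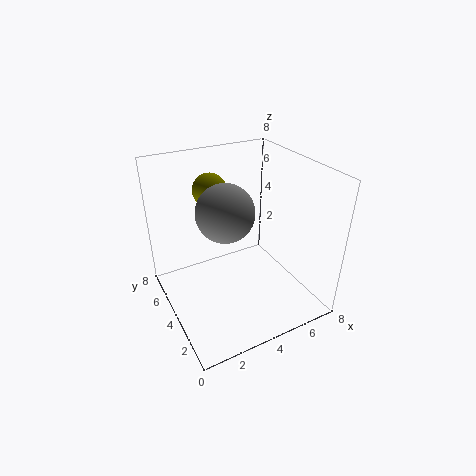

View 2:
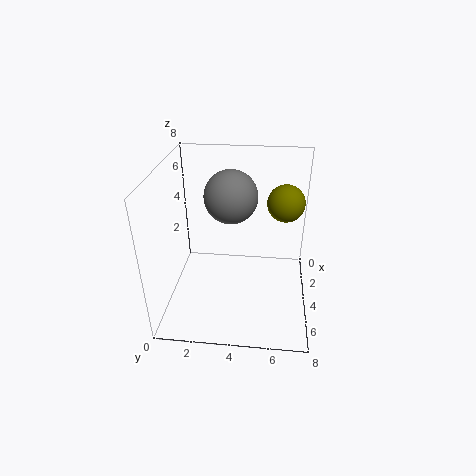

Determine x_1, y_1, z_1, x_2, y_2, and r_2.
x_1 = 3.5; y_1 = 6.5; z_1 = 6; x_2 = 3; y_2 = 3.5; r_2 = 1.5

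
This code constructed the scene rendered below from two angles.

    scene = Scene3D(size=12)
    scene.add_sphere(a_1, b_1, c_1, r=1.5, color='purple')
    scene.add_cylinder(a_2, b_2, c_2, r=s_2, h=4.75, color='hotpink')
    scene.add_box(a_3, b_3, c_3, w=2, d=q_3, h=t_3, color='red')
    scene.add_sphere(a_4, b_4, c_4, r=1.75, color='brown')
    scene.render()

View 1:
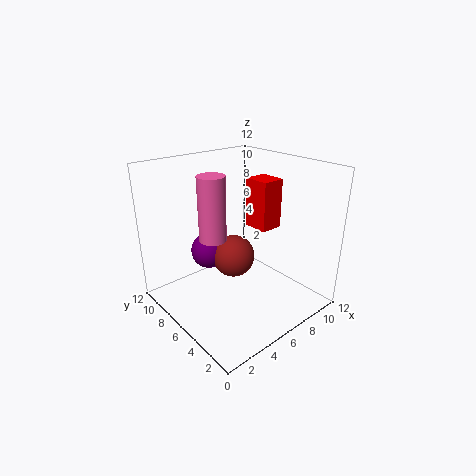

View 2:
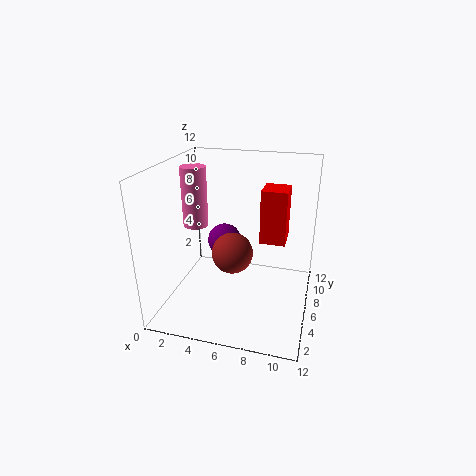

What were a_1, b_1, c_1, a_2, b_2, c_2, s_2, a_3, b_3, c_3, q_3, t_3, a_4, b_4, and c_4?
a_1 = 4.25; b_1 = 7.75; c_1 = 4.75; a_2 = 2.75; b_2 = 5; c_2 = 7.25; s_2 = 1; a_3 = 8; b_3 = 5; c_3 = 6.25; q_3 = 2.25; t_3 = 4.25; a_4 = 5.5; b_4 = 6; c_4 = 4.5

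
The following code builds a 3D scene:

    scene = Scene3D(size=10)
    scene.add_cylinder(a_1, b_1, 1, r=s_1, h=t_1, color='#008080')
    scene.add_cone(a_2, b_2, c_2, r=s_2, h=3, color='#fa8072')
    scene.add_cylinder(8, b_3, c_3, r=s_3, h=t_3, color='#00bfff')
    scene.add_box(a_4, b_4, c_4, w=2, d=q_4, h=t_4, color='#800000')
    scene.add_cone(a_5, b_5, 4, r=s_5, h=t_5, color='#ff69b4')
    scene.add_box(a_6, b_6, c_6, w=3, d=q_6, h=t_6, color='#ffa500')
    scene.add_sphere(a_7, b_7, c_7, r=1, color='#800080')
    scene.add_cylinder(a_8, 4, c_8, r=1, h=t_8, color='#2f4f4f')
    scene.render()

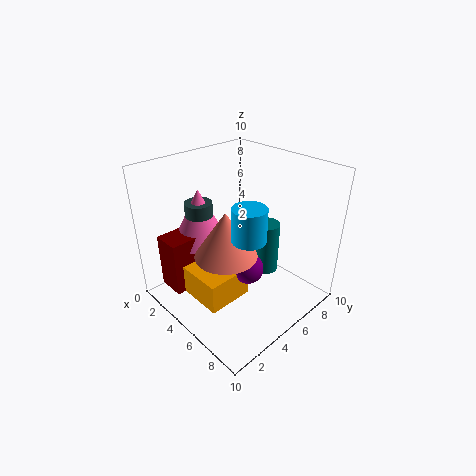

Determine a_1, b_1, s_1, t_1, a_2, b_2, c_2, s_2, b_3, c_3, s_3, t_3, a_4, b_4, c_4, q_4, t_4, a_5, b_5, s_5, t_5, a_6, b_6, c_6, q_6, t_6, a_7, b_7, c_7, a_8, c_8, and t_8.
a_1 = 5; b_1 = 8; s_1 = 1; t_1 = 4; a_2 = 6; b_2 = 3; c_2 = 5; s_2 = 2; b_3 = 3; c_3 = 7; s_3 = 1; t_3 = 2; a_4 = 1; b_4 = 1; c_4 = 1; q_4 = 3; t_4 = 4; a_5 = 2; b_5 = 4; s_5 = 2; t_5 = 4; a_6 = 4; b_6 = 1; c_6 = 2; q_6 = 3; t_6 = 2; a_7 = 7; b_7 = 4; c_7 = 4; a_8 = 2; c_8 = 5; t_8 = 2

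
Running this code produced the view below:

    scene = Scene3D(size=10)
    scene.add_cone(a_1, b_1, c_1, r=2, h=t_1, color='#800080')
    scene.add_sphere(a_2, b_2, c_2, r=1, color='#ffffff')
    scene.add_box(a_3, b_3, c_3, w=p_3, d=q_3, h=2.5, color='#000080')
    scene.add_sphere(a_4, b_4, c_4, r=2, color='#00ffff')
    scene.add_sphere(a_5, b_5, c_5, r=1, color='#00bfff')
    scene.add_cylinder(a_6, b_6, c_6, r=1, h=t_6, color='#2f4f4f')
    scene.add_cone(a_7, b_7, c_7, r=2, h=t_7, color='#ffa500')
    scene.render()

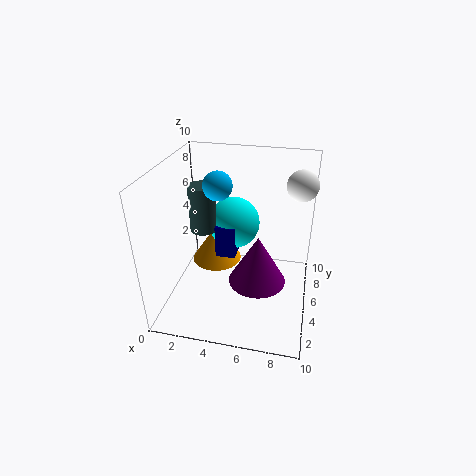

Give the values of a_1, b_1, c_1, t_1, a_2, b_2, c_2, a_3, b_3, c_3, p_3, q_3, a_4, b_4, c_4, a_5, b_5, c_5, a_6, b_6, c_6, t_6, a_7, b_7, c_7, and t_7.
a_1 = 6.5; b_1 = 4.5; c_1 = 2; t_1 = 3.5; a_2 = 9; b_2 = 5.5; c_2 = 9; a_3 = 3; b_3 = 6; c_3 = 2.5; p_3 = 1.5; q_3 = 2; a_4 = 4; b_4 = 8; c_4 = 4.5; a_5 = 3.5; b_5 = 5.5; c_5 = 8.5; a_6 = 2; b_6 = 6.5; c_6 = 4.5; t_6 = 3.5; a_7 = 2.5; b_7 = 8; c_7 = 1; t_7 = 3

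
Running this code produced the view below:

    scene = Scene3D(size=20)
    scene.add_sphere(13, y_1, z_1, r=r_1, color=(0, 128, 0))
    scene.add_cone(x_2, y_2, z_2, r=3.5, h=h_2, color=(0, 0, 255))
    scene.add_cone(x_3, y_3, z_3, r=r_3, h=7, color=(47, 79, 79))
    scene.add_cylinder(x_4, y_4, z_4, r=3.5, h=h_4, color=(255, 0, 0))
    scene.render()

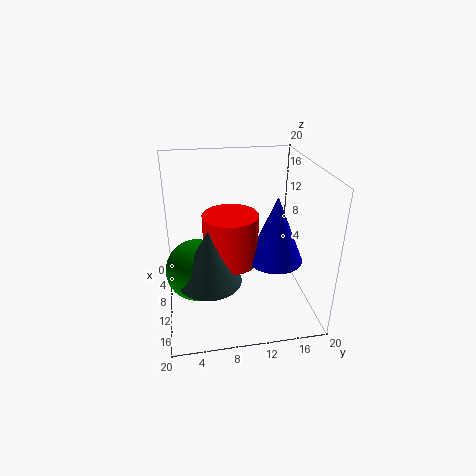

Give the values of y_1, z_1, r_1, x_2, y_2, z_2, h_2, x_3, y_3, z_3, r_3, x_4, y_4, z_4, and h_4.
y_1 = 4; z_1 = 7.5; r_1 = 4; x_2 = 14.5; y_2 = 14; z_2 = 9; h_2 = 8.5; x_3 = 15; y_3 = 5.5; z_3 = 7; r_3 = 4; x_4 = 13; y_4 = 8.5; z_4 = 8.5; h_4 = 6.5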